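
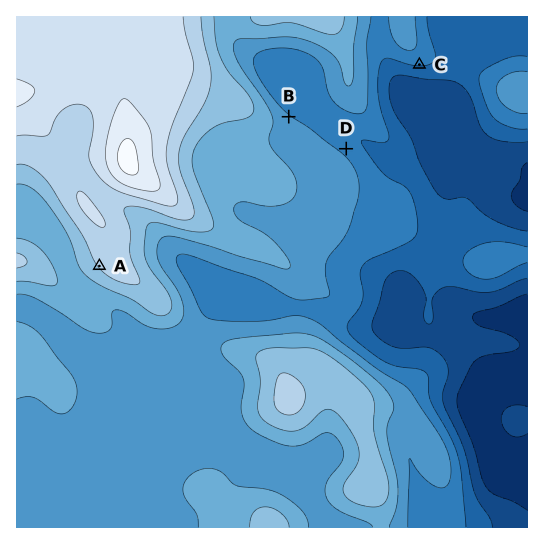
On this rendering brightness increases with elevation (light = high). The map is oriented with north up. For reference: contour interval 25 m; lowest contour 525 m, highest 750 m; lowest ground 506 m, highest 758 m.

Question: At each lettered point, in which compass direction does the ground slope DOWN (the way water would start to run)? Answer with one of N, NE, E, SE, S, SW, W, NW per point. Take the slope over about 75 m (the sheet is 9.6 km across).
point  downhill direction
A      SW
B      NE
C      S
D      NE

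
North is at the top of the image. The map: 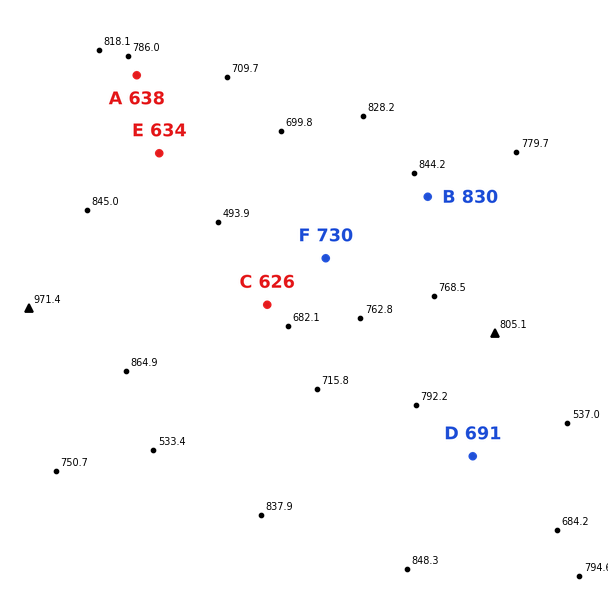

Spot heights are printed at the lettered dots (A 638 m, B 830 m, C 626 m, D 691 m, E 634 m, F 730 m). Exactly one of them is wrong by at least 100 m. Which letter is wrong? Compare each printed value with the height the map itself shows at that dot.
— A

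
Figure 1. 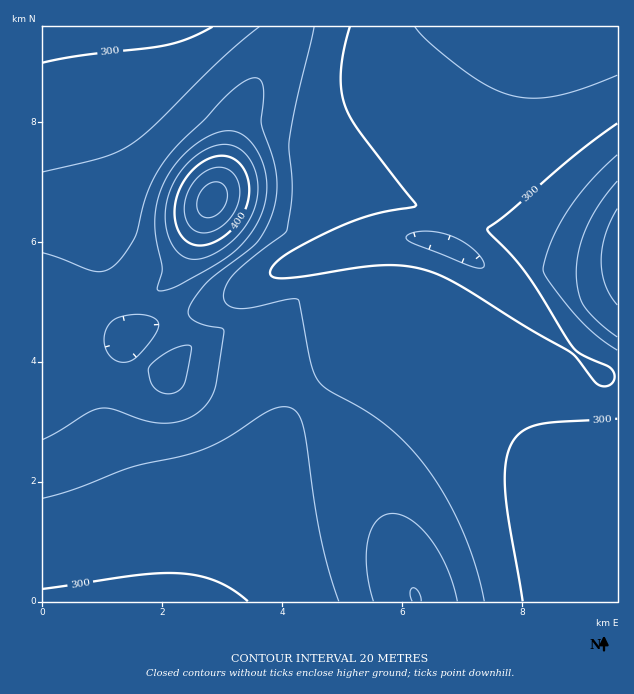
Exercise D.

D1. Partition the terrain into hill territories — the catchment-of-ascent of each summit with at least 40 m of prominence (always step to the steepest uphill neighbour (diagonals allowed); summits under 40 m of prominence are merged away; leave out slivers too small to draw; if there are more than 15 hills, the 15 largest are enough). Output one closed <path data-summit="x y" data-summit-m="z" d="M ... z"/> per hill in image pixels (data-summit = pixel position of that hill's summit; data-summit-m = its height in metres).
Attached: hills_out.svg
<path data-summit="212 199" data-summit-m="450" d="M526 26l-484 1 1 575 161-1 20-57 24-55 22-42 26-39 20-22 16-14 30-19 62-30 23-19 21-45-5-7-14-6-2-6 11-26 24-78 24-61 18-39z"/><path data-summit="416 597" data-summit-m="360" d="M470 257l-4 4-1 7-18 36-10 10-13 9-69 35-39 28-20 22-26 39-22 42-24 55-19 58 399-1-1-31 7-51-11-15-37-28-37-37-35-48-19-42-11-43 0-12 16-30z"/><path data-summit="617 253" data-summit-m="375" d="M617 26l-91 1-44 109-24 78-11 26 2 6 17 8 28 21 74 72 28 24 11 6 11-1z"/>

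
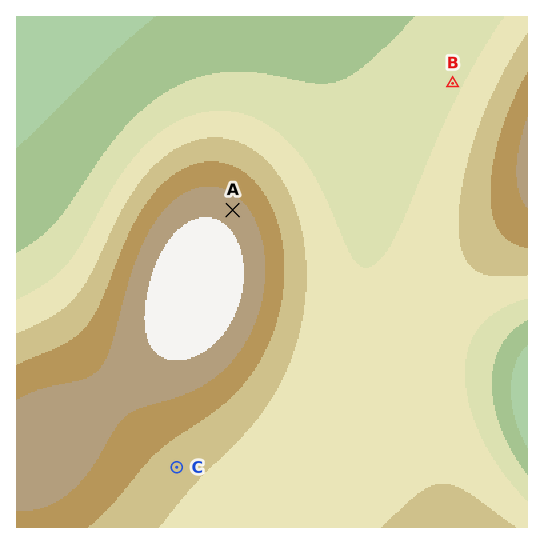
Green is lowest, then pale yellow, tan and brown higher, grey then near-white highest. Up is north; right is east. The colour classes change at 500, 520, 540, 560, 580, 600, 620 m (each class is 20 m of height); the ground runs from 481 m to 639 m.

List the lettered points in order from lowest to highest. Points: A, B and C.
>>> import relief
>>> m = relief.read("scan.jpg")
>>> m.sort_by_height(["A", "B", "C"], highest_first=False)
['B', 'C', 'A']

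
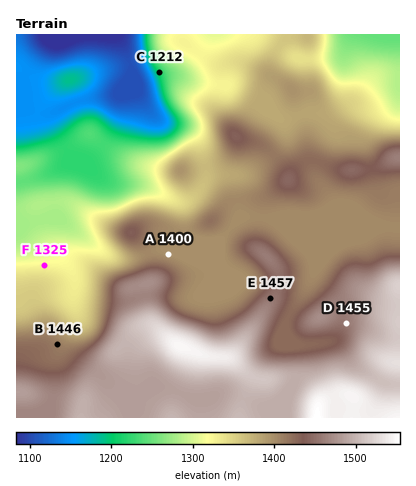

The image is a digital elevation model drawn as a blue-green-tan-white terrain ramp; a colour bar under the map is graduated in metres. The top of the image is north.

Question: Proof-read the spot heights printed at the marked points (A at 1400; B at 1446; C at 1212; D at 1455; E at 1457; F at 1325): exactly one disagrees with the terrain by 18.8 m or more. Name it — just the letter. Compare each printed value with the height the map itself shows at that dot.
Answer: B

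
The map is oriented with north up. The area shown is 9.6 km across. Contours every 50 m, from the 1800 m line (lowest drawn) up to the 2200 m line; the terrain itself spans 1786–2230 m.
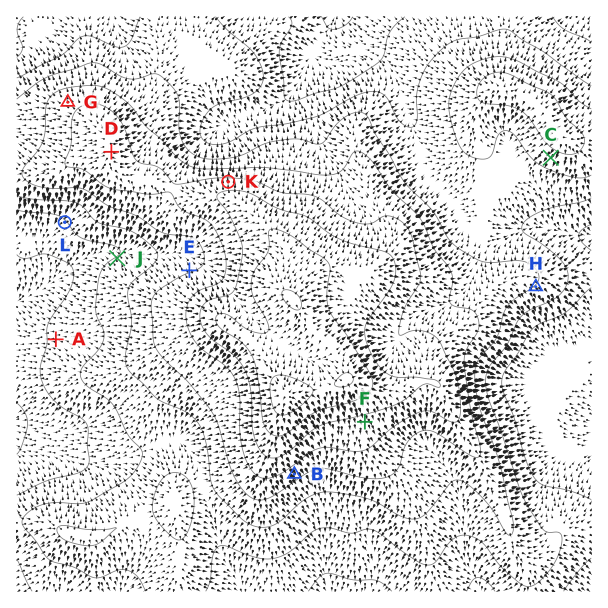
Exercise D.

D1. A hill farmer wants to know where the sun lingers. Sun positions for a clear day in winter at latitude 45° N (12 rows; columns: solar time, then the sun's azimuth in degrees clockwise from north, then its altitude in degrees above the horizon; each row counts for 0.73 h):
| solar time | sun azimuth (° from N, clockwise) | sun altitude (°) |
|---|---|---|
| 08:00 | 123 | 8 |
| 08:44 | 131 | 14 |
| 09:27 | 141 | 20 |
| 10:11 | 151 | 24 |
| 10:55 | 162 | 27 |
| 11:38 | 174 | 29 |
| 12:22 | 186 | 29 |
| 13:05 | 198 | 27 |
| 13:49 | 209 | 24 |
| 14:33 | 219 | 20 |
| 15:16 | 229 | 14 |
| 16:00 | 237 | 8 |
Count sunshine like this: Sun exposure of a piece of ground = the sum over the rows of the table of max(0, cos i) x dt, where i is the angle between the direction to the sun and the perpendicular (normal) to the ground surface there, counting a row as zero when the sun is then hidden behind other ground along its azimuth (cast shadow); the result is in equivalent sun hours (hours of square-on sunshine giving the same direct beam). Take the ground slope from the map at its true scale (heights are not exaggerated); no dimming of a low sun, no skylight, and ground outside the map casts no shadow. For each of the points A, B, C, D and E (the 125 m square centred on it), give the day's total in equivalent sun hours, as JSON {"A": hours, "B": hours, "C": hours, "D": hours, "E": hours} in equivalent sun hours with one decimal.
{"A": 3.0, "B": 4.1, "C": 3.8, "D": 3.1, "E": 2.3}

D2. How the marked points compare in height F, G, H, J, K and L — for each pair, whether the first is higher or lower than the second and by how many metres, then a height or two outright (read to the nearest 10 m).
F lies higher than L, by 190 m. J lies lower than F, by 190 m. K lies higher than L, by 170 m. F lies higher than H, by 140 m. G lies higher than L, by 130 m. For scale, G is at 2030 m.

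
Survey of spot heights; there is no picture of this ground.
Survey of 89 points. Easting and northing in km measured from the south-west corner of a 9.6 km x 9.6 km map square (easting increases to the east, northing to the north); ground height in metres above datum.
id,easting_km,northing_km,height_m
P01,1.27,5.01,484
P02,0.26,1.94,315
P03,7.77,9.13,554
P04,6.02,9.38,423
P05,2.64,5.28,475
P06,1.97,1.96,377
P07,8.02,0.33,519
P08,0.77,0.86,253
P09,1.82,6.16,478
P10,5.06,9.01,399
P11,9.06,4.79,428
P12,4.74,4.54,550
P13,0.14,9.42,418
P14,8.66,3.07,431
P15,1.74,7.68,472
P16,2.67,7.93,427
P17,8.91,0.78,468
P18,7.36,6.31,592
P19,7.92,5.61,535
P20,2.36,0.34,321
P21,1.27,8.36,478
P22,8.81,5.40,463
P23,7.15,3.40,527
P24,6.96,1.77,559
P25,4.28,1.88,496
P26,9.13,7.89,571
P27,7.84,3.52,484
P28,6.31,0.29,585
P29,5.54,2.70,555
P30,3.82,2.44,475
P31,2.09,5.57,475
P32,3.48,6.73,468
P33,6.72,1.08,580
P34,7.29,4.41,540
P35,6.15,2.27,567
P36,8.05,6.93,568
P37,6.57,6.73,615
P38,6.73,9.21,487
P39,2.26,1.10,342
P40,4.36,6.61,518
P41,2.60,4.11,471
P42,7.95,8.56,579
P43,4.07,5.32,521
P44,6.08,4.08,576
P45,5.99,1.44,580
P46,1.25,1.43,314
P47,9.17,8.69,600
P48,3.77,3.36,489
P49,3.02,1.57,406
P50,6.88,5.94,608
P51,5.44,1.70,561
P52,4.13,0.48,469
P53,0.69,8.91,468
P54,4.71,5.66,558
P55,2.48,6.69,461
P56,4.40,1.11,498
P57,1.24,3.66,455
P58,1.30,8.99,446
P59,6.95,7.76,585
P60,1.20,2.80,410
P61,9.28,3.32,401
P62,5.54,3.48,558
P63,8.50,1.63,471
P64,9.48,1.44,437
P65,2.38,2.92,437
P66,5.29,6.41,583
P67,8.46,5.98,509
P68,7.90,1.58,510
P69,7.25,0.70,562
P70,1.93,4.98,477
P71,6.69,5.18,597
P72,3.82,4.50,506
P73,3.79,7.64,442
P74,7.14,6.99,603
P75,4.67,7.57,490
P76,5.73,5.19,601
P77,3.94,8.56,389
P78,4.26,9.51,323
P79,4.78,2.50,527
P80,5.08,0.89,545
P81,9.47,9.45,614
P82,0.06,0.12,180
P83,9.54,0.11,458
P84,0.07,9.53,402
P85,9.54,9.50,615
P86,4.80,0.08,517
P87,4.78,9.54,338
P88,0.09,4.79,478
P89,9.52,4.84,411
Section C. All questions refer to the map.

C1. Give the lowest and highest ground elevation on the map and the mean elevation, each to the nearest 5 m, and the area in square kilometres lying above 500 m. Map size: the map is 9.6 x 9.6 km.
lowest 175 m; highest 620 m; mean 485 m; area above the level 40.8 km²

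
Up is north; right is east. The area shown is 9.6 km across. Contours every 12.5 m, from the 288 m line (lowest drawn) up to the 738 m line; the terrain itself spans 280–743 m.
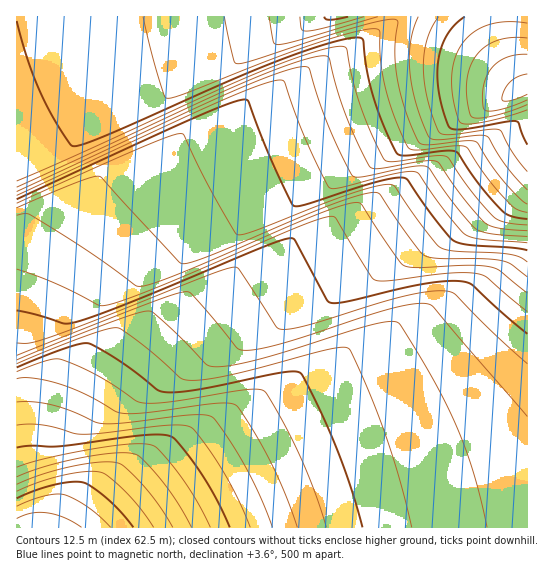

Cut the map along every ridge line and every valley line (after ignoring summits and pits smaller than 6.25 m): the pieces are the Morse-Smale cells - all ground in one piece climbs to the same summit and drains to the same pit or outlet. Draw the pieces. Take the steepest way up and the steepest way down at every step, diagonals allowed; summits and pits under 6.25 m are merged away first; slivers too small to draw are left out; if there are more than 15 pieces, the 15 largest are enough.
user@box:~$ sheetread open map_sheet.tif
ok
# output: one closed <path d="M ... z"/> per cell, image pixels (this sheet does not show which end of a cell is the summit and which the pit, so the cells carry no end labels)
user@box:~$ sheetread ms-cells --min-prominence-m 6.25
<path d="M527 16l-129 0-2 5-10 7-248 135-25 18-22 21-28 37-16 31-12 33-7 30 0 14 9 23-5 40 0 45 13 40 0 33 483-1z"/><path d="M397 16l-381 1 1 511 27-1 1-32-13-40 0-45 5-40-9-23 0-14 7-30 12-33 26-47 29-32 36-28 248-135 10-7z"/>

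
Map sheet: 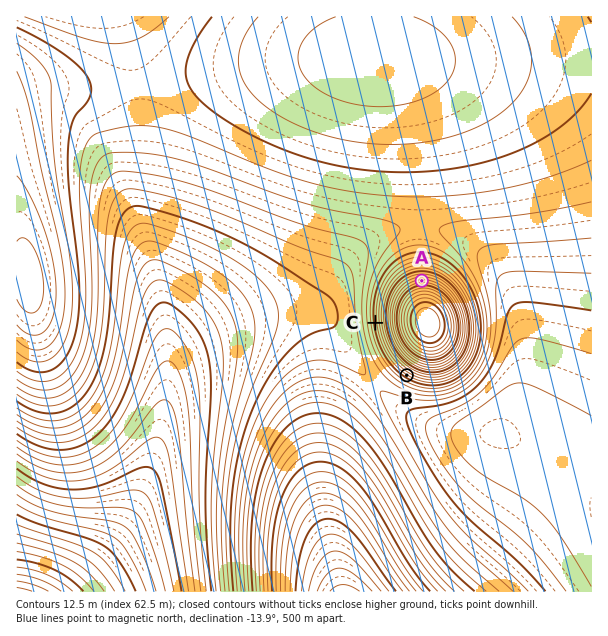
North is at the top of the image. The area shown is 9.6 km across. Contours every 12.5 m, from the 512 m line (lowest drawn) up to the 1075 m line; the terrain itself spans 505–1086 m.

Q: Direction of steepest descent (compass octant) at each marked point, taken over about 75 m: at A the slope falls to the N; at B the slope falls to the SW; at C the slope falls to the W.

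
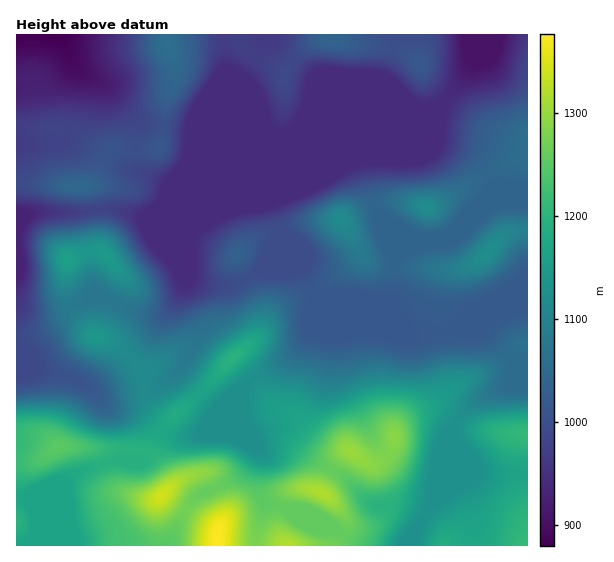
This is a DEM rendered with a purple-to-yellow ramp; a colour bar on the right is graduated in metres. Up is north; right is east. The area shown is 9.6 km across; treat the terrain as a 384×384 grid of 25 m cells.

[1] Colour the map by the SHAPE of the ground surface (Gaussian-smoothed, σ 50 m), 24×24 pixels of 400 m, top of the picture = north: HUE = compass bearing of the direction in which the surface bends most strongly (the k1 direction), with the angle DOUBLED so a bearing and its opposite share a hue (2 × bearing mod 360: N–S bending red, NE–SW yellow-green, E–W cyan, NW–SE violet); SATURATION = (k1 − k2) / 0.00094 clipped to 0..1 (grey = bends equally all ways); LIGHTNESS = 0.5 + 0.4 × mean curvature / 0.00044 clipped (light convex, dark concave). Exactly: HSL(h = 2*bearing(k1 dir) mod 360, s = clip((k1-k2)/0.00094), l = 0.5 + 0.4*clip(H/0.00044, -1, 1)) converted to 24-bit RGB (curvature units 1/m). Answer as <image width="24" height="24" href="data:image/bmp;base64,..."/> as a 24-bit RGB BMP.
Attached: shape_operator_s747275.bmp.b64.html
<image width="24" height="24" href="data:image/bmp;base64,Qk32BgAAAAAAADYAAAAoAAAAGAAAABgAAAABABgAAAAAAMAGAAATCwAAEwsAAAAAAAAAAAAALtJDf3+AaVB+c4tKpa1meENJq6ssGEhYcbi1+e/OO2mMHEqKuea/7QvsvS6ex2c8zrxao0gtDURNeMWktISQaV+Cam6BlJuC3kmdf3+ASzZ6samHjFZkpz+T5NmjCZJ1DtK88dra44XhID9xnGcZYzQgmk4Klf+uUCmE4mSGNICxH35jr3Z6hWicc3ORiZiIgpweYH5WMzODmLLEhpLZisj/8s3+9ZriBjAPK3oA3EY3YRrn0n//t7f/z/z7rA5ochERbLckUrJCM013SIJIUolYlHpvh5Nz5H7i3N8WEF8UG3INZ7gfN0wQEV0O/8f448z/zdb+RN3rIkWIlT4p1XU+rhUElRNIsNrf2rPUZ8FpGDxif4B/Ukpvno5IiYtLU2KP36HYyMb4xNf/boP/hHzMP8VsHnQCKUwGv3oAbgAEMxQcVZg8TpiG0nPY3O/vRUHK4Gxx2NupDCZVgmx9ejNhnat1m4J3jZ7tyOrxk93RM6CuexV94RhO1kdy1og8H1ksgH1fgHR8hUSSVqNbPo5qTr262ryuiyKh2ebM4aK0Ph+BJWmLla3rzdb0s7TyY1nEwHFjxFVLVxYuJg0Vk8YvPreb9Mzs4lbCOXVYXliCjLa2h6C0cbuoLol5nFtWeH27q8qp3XW1uEfSRbp9AnkdNpMofZ5DQkYOeGoTazsPSBIaWXpJqMt2P5oyG2I9/HnA7UlKHWk7VsFxcaKjnIOETWRyT4BkeqRfjJ1lrV2gyFvL3Z/S0nDPGWQ0ZWooZGp5hUhKiSAyjYI5OctpdM2Yt5PGL4mNGmB1/s3m6YbNE5gYJ3FCjXtsdmmMY4F/dpxkhJpaTVlDh5tchLed1oLN4j3igmJ0klecdEZ6mGDN3evuitjibMCkPmuV137KHHuEKLlo/c7q9tXsJqGcMGJOdWZDa3hFgIc9f2E4bGdEXn4zf4IqYV8rl0pkrIzGbzaZw2GjSeCjn9KdtW2Gnl9DJW01Nn6VyojQO7CoRZxG7r6tz1usNjBrgH9/gIB/gIB+gH1/hHJ6god4doVxfYB+UIhfaZNGRRV23KJre90fU3MteSwY2cc2VuGKEE9Yb3tFqX0+QXJKybV90mKkd0OkgXpvgH1gf3lVe3RfhHlpiG5Si307VXs0Y4Fff4B9DQUu7oRo8OadFhk/ithqzv3qi3nSQBRWSSlfzX4sPJEZVYQlhmcznkCLuGCftkl3hrhqRoemmlmqm23Cw4fbzIJuIo0qPHlUCwAz2PPY8djzXS39zP/dX7ycUAo+glJ4MTl8xqLG4MbJPHaLf4B/VEtzgEc0s7FYq+S3STWUPrutR9e3QDXa/M/36b3XJDZXAFOaz/zip4nV0cLw8eLafRVjcDBsf3+ANJaaaLi40bDCumHall+XeBxqrZp4m+ucJq3Gd2J/gEw/bn0UIGYnHYhP+tHimFT9EDADKjMAMjMAKDMAXDkATREEToJXf4CAe4B7M3kwVIYkj6EeWC7tk5D/2NP43N7vaxqQki5020jp2PPtGqCoO3lZOqMWr4odcmzlj37ut771lL3wWpDdq7TcK5e/eH2AgIB/f4B/f4B/fYB4R3c3DEkFGHcI8FxWuETli670wd/46rXw9GfvSWaod4B3gH1yYnOgbLeveLS0wGF6oVJMgU0/wk0mH35Tf3+AgIB/gIB/gIB/gIB/f4B/RXtHNHQVbZUrZngdP0wRaD8qxU5sx22aoGGUlWN5d3lbfYxPcW1Nm2ljsYmmZFu44bzdJZTmbnOBgIB/gIB/gH9/gIB/f4B/f4B/f4B9f4FtgH9ufIBwKF9AgWlCsIpakniAl4GUd3uwiIe0cJeraaiopIKkkFyPtZdO54kNUmB9gIB/gIB/gnCCp6VKcIF8gIB/gIB/gIB/f4B/f4B/ZmyARl+Nr7GcgIqhkoygcJhjbpyAjoWic3iWdFmDtECOwGtk68pzE1JUf4CAgH9/aUB73tCTOoSLgIB/gIB/gIB/gH9/hWFaZodCLqOikraqgHutrICmg49fY51UXXxWeEZCXUU+aFBOu5d+7sC2GqCqSn57gHB2ejGE1+GsMGKMf39/gH9/gH9+eEVZxSghcdpzGZt7UIhZbFBdwH5BjY2noYmXckp3h1BxjmWKblZ8o7hhtM+Fy5KtGSptmDpmZci6w3+AvxY+UEEQioQQapQSGXewsOXV1tC4OHOEPWdOMz1fybSAjo5ZiGxVb05/cnGTcW6dbmSrxsuqrLyUpn+COSqoibOzaYGDX1J33XPUxcTur8rnfY7RZZK3Z5th0beCPTuOZmCANU5wtcZp"/>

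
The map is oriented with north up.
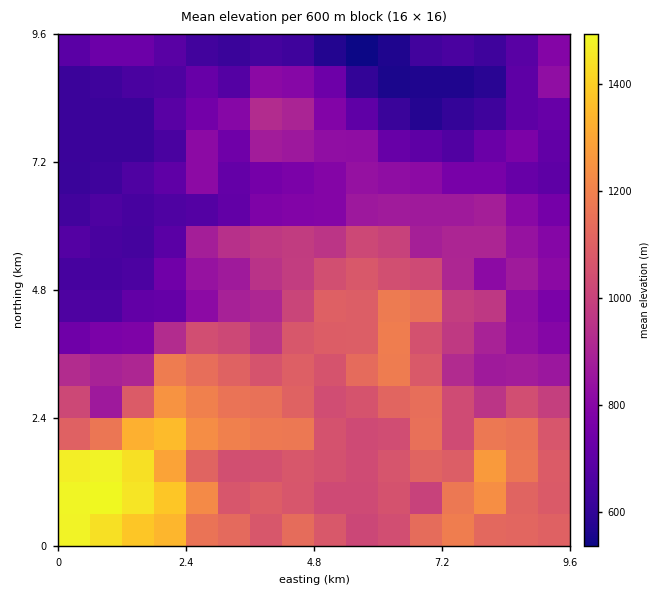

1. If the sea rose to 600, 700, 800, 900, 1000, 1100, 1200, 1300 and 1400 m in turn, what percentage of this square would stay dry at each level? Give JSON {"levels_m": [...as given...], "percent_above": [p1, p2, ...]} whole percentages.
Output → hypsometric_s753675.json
{"levels_m": [600, 700, 800, 900, 1000, 1100, 1200, 1300, 1400], "percent_above": [96, 77, 63, 50, 39, 22, 10, 6, 3]}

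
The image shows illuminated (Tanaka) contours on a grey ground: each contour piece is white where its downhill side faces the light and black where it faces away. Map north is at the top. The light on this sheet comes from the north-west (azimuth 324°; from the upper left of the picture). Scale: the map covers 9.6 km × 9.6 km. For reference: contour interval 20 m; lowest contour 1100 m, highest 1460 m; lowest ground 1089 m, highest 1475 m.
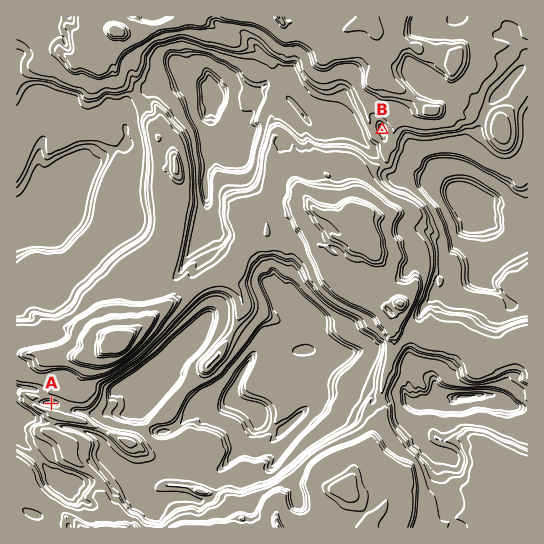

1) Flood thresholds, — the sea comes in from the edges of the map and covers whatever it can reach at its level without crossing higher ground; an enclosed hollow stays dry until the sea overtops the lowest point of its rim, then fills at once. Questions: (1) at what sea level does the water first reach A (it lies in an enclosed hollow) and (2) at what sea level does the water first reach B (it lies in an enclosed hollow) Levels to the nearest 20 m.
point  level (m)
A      1280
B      1260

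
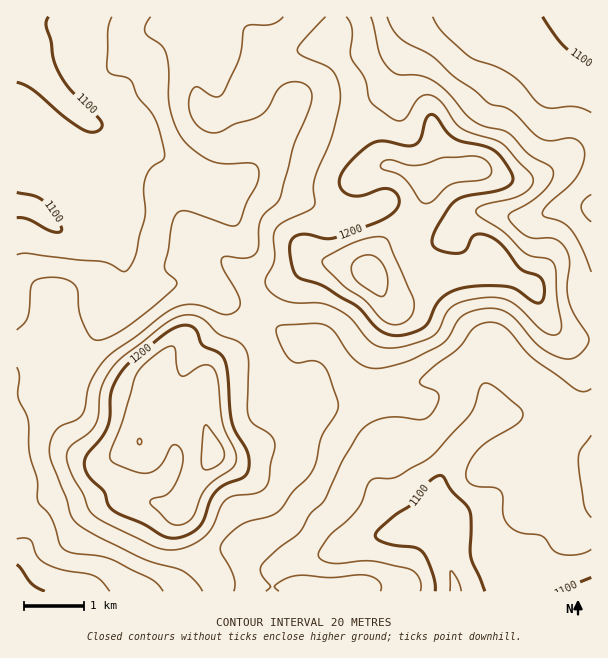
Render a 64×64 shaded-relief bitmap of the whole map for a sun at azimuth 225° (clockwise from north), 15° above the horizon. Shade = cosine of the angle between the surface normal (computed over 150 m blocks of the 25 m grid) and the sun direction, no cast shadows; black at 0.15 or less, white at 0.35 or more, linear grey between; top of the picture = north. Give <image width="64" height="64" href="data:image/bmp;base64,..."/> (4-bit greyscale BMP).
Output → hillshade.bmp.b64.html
<image width="64" height="64" href="data:image/bmp;base64,Qk12CAAAAAAAAHYAAAAoAAAAQAAAAEAAAAABAAQAAAAAAAAIAAATCwAAEwsAABAAAAAAAAAAAAAAABEREQAiIiIAMzMzAERERABVVVUAZmZmAHd3dwCIiIgAmZmZAKqqqgC7u7sAzMzMAN3d3QDu7u4A////ALu7u7u7uru8y7zLllZniIh2ZmZlVmZUNHvLqZmZmZmZu7u7u7u7vMzLvMqFVWd4d2VVVVRVZlMki8uZmZmZmZnMzMzLvMzd3cy7qGRGd3dlVERERERVQzWcy5mZmqqqqszMzMzM3e7dzLqXVFeIh3ZlVVVERFVDNqy6mZmqqqqqzLvLu83e7d3cuodmeJmIiId2ZlVVVURHq7qZmqqqqpm7u7u7zd3d3u3KmHiJmZmZiHd3dmZmVVirupmqqqqZmKq7u7zN3d3u7cqXeJmZmYiIiIiId3d2eKu6qqqqqpiHqrvMzd7u3u7cuXZoiZmYh3iJiIiIiId5q7qqu6qqmHeaq8zN3t3d3LqXVWeZmZh3iJiIiIiZiIm7uqq6qqmHd5mrzM3dy7upmZdVaJqqmHeIiHeIiJmHiry7qqqqmHd3mavM3dy6qZiJl2Z5q6mIeIiHd3eJmYeLzcuqqpmHZneZq83u3KqZiImYiJq7mHeIiHd3eJmYiJvNy6qqmHZmd5ms3u7curqZiaqZq6l3d4iHd3d4mZmIm8y6qqqYdmZ3mr3u3cu7y6mJqrqphlZ4iHd3d4mZmZmaq6qqqYd3d3eazd3LqqvLqImruoZERniHd3d4iZmZmZmamZmYd3d3eJrMy6mZq7qHeKu5YxJGd3d3d3iJmZmZiJmYiHd3d3iImrupiImrqXZ5q7gwAlZ3dnd3d4iZmZmIiYiHdmd3iIiaqph3iquoZnmrpyADVnZmd4h3iZmamYiIiId3d4iIiJqqh3ibu6hmeaqWICRndmd4iHiJmaqZiIiIiIiIiJmZqqmHibzLqGeJqpUhNXd2d4iIeImZmZiIiIiZmYiJmZmqqYiKzduod4mZhSJGd3d3iId3eImZiIh3eJmZmJmqqqqpiJrNy6mIiJmFIkZ3d3iIh2Z4iIiIh3d3mZmZmruqmqmIiry6qZiIiYUiRndneIh2Z4iIiId3dmiZmZmry7qaqYeJq6qpmIeIhSJWdmd4iHZ4mqmZiHdmeJmZmrzMqZqZh4iaqZmYd3d0I1Z2Z3iHZ4q7uqqYh3eImZms3dupmZmIiImYiId2ZmQjVmZnd3d4m8y7uqmZiImZms3uy5mZmZh3iHd3d3ZmUzRWZmd3d3msy7u7qqmYiIms3u3KiImamHZ3d2d3dmVDNFZWZ3iIirzMzcy7qYiIib3v7ah3iZqXZWZ3d3d2VDM0VmZ3iJmbzM3u3LqXd4ibzv/rhmaJqoZVZnd3d2VDIjVmZ4maqrzN7//LqHZnibzv/8lkRJqqhlVneId3ZTISRneImru7zd7//Jh3Znirzf/+t0M0qql2VneIiId1QiNXiZq8y7ze7//pdmZnmrze//2VMkW7qHZmd3eIiIZUVomqu8zLvN///7dmZ3irzd7/63QjVrqXZWd3d4mZmHeJqru7zLu87//9llZniavM3d24UyRmqXZVZnd3iaqZmaq7qqqqq73v/tp1RWd4mau7uYZDNGaHZVVWZmeKqpmqq6qZiaq7zN3Lp1M0Z3d4mamGVENEVnZVVVVVZ4mpmaqqmIeJq8y6qqmGQjVnd3eJl1M0RERVZlVVVWZ4mamZqqmHZ4rMy5d3d2UzRnd3d4mFMSREQ0R2VVVneImaqqqqmHZnrMy4ZVZmVERXeHd4mGMRJFQzNHZVZ4mZmZmqqpmHVWm8yoZUVVVVVniId3iGQQE0VDM0ZVaKqqmZmZqqmGVVeruodlVmZlVmeIiHd2QhE0VVQ0RWeauqmZmZqqmGVVeKqYd2ZniId3eJmYd3VDRWd2VERXibu6mYiJmqqHZVaJqYiIiImaqYiJqqh3iIiaqYd2Zmqry6mIiImaqYZmeImZiJmZmru6qavLqIirvMy6mIiIi7u6mIiIiZqodmeJmZmZqqqrzLqrzdyoibzMy6mIiIiLqqmIiIiJmZh3iZqpmaqqqqu7qqvNyoiJq7qYdmZ3iImZmIiIiIiZh3iauqqqqqqqqqmZq7qYd4mZl2QzNGd3eYiIh3iIiJiImru7qqqqqqmZmYmZh2Znd3dkMREkVmd4iIiHd4iIiImszMuqqqqqqZmZiIdURnd2VTIQAjRWZniIiHdneIiIms3cuqmZmqqZmZmIdkRXiGQyEAASRWZmaIh3Zmd4iIms3dy6mZmZmZmZmYh1RWiYUhEAEiNFZmZoh2ZVZ4mZmrzdy6mZmZmZmZmZiHZWiqcxERIzNEVmZmd2VVaJqqqrzdy6mImZmImZmpmHdlaKliESNFVEVWdmZ2VEaKu6qrvMzKmIiZmIiJmaqYdlV5mEESNGZlRWd2ZmVEaKu7qqq7zLmHiZmIiImaqph2VniGMRNFZ2VVZ3dmVEaLzLqqqqu7qXeJmYiImaq6qHZWeHUhJFZ2VVZ3d2ZEWLy7qpmZqrupd4mZiImau7uYZVZ3ZCI0VmZVVnd3ZlaKu6mZmZqqu6l3iZmZmqu8updVVnZUM0VVVVVnd3d2eKu6mZmZqqu7qXeJmZmaq7uphlVWZlREVVVVVnd3d3aau6mJmaqqqrqodomqmZmqqph2VVZlVVVVVWZniHd3d7u6mZmaqqqqqpdniqqYiImZmHZlVVVVVUVWZniId3d3uqmZmaqqqqqqh3iaqYd3iIiIdlVURWZURWd3iId2d3eqmZmZmqqpmZmHeaqYd3eIiId2VUNGZlVWd3eIh2Z3d6mZmZmZmZmZmHeJqph3eIiIh2VUM1Z2VVZ3d4iHZ3d3"/>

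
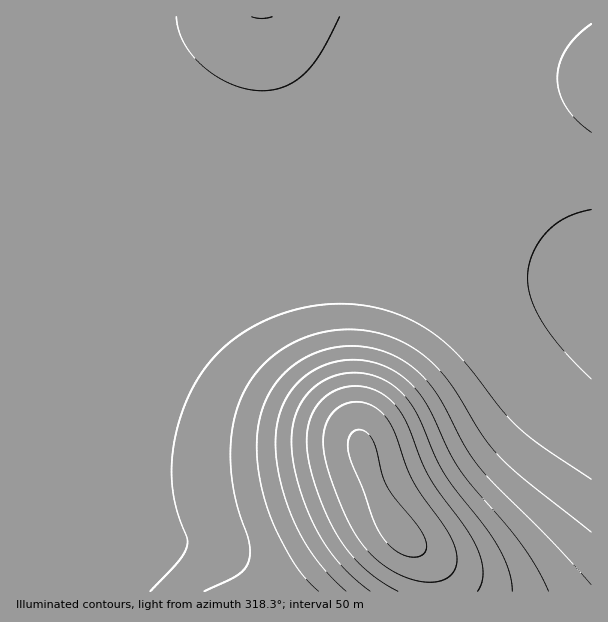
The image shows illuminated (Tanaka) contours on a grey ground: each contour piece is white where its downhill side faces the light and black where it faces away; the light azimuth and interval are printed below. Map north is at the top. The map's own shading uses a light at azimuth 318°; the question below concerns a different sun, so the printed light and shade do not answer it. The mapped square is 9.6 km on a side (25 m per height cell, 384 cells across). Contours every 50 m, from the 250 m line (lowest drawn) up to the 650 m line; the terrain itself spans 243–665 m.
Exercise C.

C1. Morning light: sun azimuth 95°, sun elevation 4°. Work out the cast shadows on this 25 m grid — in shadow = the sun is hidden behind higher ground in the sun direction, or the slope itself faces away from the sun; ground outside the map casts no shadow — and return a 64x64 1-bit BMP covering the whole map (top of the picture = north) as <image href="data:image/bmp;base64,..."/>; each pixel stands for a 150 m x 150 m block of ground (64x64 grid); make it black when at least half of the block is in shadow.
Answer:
<image width="64" height="64" href="data:image/bmp;base64,Qk0+AgAAAAAAAD4AAAAoAAAAQAAAAEAAAAABAAEAAAAAAAACAAATCwAAEwsAAAIAAAAAAAAA////AAAAAAAAAAAB/+AAAAAAAP//wAAAAAAf///AAAAAA////8AAAAAP////wAAAAD////+AAAAA/////4AAAAH/////AAAAA/////8AAAAH/////gAAAA/////8AAAAD/////wAAAAP/////AAAAB/////4AAAAH/////gAAAAf////+AAAAD/////4AAAAP/////gAAAA/////+AAAAD/////4AAAAP/////gAAAAf////+AAAAA/////wAAAAA/////AAAAAAf///8AAAAAAH///gAAAAAAA//+AAAAAAAAD/gAAAAAAAAAAAAAAAAAAAAAAAAAAAAAAAAAAAAAAAAAAAAAAAAAAAAAAAAAAAAAAAAAAAAAAAAAAAAAAAAAAAAAAAAAAAAAAAAAAAAAAAAAAAAAAAAAAAAAAAAAAAAAAAAAAAAAAAAAAAAAAAAAAAAAAAAAAAAAAAAAAAAAAAAAAAAAAAAAAAAAAAAAAAAAAAAAAAAAAAAAAAAAAAAAAAAAAAAAAAAAAAAAAAAAAAAAAAAAAAAAAAAAAAAAAAAAAAAAAAAAAAAAAAAAAAAAAAAAAAAAAAAAAAAAAAAAAAAAAAAAABAAAAAAAAAAMAAAAAAAAAAwAAAAAAAAABAAAAAAAAAAAAAAAAAAAAAAAAAAAAAAAAAAAAAAAAAAAAAAAAAAAAAA=="/>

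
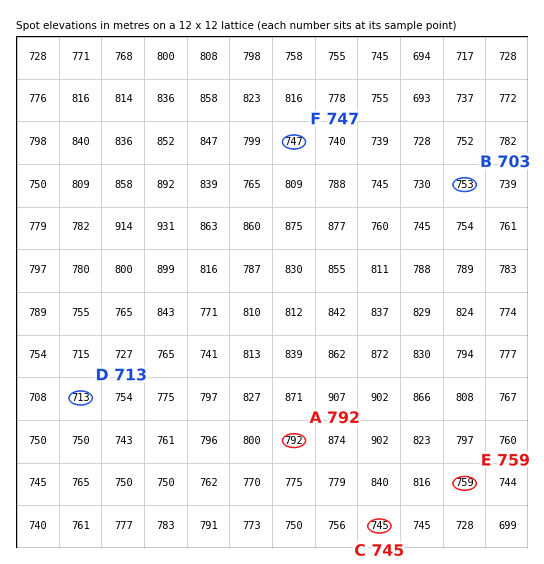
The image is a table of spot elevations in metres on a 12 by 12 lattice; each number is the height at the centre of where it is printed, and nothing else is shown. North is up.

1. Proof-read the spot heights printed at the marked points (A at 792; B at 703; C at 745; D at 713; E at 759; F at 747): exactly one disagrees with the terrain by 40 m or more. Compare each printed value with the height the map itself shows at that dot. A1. B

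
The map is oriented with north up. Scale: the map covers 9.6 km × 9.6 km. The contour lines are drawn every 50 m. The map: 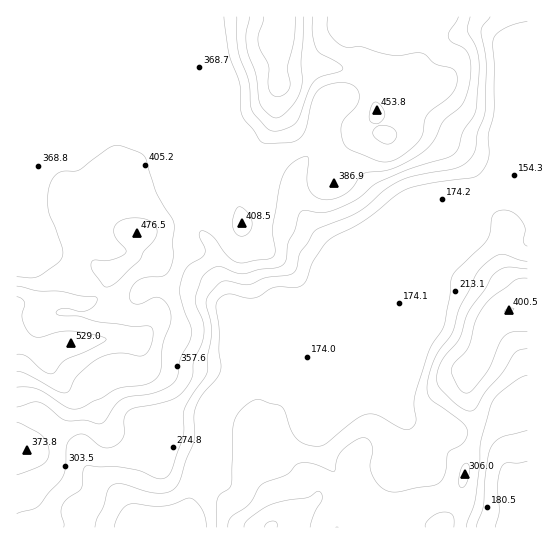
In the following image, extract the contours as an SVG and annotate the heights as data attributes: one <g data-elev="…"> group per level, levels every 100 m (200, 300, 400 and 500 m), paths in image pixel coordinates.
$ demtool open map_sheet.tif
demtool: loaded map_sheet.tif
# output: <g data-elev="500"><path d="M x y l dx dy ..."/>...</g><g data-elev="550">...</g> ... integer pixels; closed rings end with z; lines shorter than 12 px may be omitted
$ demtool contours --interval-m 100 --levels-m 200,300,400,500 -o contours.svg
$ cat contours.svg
<g data-elev="200"><path d="M95 527l2-9 7-12 3-15 6-6 9-1 25 8 14 1 10-2 8-8 15-42 0-26 2-9 7-12 14-16 4-8-2-19 0-24-3-20 1-5 3-4 5-3 5-1 16 4 8 0 20-11 20 1 7-2 5-5 7-20 14-20 38-21 35-27 10-5 13-3 50-7 9-7 7-13-1-23 6-24-1-72 4-5 8-6 10-4 12-3"/><path d="M476 527l7-21 3-33 3-19 2-7 4-6 7-4 25-7"/><path d="M527 246l-3-4 1-15-5-9-10-7-7-1-5 1-6 6-2 16-3 8-34 33-2 7-1 16-6 28-15 25-13 41-2 12 2 18-2 5-3 3-8 0-25-14-11-1-12 6-30 24-6 2-6 0-11-3-7-6-5-8-5-18-4-5-23-7-7 2-8 6-6 8-3 8-2 60-3 6-8 5-3 4-2 8 1 21"/></g><g data-elev="300"><path d="M310 527l5-14 7-14 0-4-3-4-2 1-10 6-21 2-17 5-21 14-3 4-1 4"/><path d="M454 527l-1-12-3-2-5-1-7 1-7 4-4 5-2 5"/><path d="M17 514l21-8 23-26 4-11 2-24 6-8 5-3 5 0 19 13 5 1 7-2 6-4 3-5 1-19 5-7 6-3 36-8 7-4 7-6 7-12 2-17 9-23 0-15-7-17-1-7 6-20 7-8 6-4 5-1 16 7 8 1 16-5 22-3 5-5 2-19 6-11 5-16 2-4 5-1 16 3 13-3 22-11 22-17 32-14 36-10 8-5 4-6 4-14 11-18 3-9 2-44-3-15-8-16 2-14"/><path d="M461 487l4-1 3-7 2-10-3-6-4 2-2 5-2 12z"/><path d="M527 269l-21-2-7 3-6 5-8 14-17 24-9 26-18 24-4 12 1 10 3 5 17 16 8 4 7 1 4-4 9-16 16-18 12-19 5-4 8-1"/></g><g data-elev="400"><path d="M17 387l12 0 9 2 28 18 9 2 8-2 35-19 31-5 6-4 4-5 2-7 2-22 8-24-2-12-4-8-7-4-5 1-12 6-7 0-4-4 0-6 3-8 6-6 8-3 15-1 7-5 4-13-1-16 2-16-2-8-16-25-10-34-2-4-21-8-9-1-8 4-27 20-17 1-7 4-6 12-1 19 2 9 12 32 0 11-5 6-19 13-7 1-14-1"/><path d="M504 311l5 1 5-3-7 0z"/><path d="M238 235l4 1 5-2 4-4 1-5 0-6-3-5-6-6-4-1-4 4-3 11 2 8z"/><path d="M224 17l5 37 11 31 2 29 19 27 9 3 20-1 8-3 7-10 6-27 6-12 11-6 17-2 11 4 2 4 1 6-3 9-11 12-3 7-1 9 4 11 6 5 27 11 9 1 9-3 12-8 10-9 5-8 2-13 2-6 26-22 4-11-1-9-5-5-17-5-12-10-28 2-13-2-19-6-13 1-6-2-8-5-6-8-2-7 1-9"/></g><g data-elev="500"><path d="M17 354l9 2 16 14 9 4 4-2 6-9 5-3 23-10 17-11-9-4-26-4-13 1-17 5-7 0-6-6-5-10-1-7 2-12-3-4-4-1"/><path d="M249 17l-3 16 0 12 3 10 7 20 3 27 3 5 5 6 6 4 4 1 6-3 8-8 6-9 4-9 1-10-1-18 3-44"/></g>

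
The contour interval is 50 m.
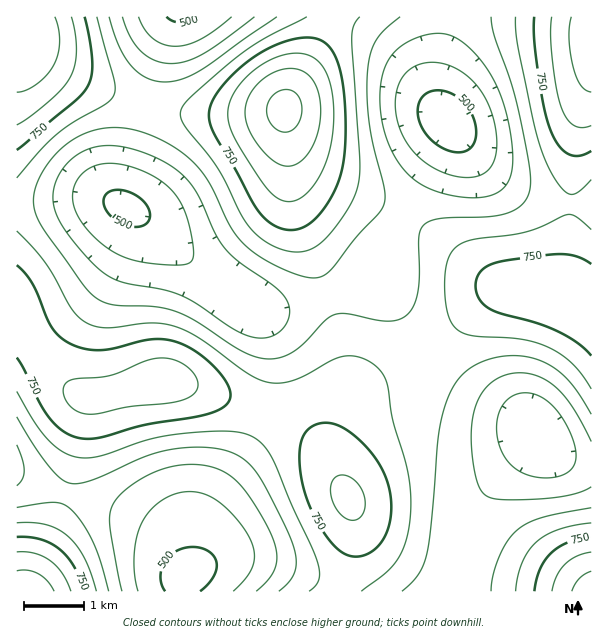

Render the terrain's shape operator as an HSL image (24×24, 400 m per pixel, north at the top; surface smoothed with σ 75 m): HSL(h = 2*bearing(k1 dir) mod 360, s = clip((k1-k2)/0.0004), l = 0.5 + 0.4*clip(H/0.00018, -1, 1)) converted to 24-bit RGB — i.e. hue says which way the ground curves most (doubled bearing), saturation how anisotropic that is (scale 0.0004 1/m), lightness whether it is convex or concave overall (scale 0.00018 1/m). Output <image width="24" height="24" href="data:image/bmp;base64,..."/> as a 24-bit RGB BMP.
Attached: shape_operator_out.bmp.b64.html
<image width="24" height="24" href="data:image/bmp;base64,Qk32BgAAAAAAADYAAAAoAAAAGAAAABgAAAABABgAAAAAAMAGAAATCwAAEwsAAAAAAAAAAAAA5uzf7Offz6+3oFKPVChTIxYkFxwZESQRDy4MHTQNSUYOh0IBzT4A/00M1YJSeqd4RLW/KI+/KGOuL06nPF6yZ5vCrNjX3u3j7Ozf58G83WqGuyZ4eiBrWSdeRjtWPFZOK0owJTEdMiwXbEAX2XIU7Lto3uCdj8qVScC5KnOUJU16L1eGPI6yZNDUoOPV0+rb0KB17Fk66AwNqRk7gSthbj16XE2AVFJ7S0VlQjZNTzhLfmJTyMGC5u3I5fHarNK2WZmtL054JkdmLnqHL8eyTd63cdarlsGMqD4NtjUAtTQAljoXb0Q3XkxRUlFiWU1mVT5mTDdoTkl9fKOmvd2/3/Ha4u7dt8bDb12kOTd5M1t2LqaSIteWLM6ISJVdhWg7ahgAoTwAx2cArH4Zd3IwTFQzP0QxPj8zOTtFPk9jSo2be8y1vurJ3fHa2+HNvJSpo02qY0eHS4eRNL+KKrp3NXVVPzEpQRINixkE9G4G6rFEyq9PjX5KW1Q7Q0UvM0YtMFpDMIdzMsejZ9yjluOeud2hxLWLs1tyoUeDjGGKZZ58Q7NoOHdSIiEsJQ4YLgULulZA3Mig4tzHzrC1unWxoFOdcF+BTpaJLcOtGefXNOXRYtWmf8t4scNssYhSmkhMlk9kmXpsiadoYI5MOD0uIhEgKAsgSBUomMOY3e7f4Ojr2MfszpDwx43qsarhqdTrgeL7VNH/SrftcavAoaqFsppoo3JWkFddlmJpqIlusJ1aemI/KBcdJA8kIA8kXEZnme661PflyuTsr57sxpj549L51tj10uf5weP/XJn/M0nrgFvBtn6buIOBpn2FnXKaonCUtGttv1tHhi0wNhYpHA8kICtDP7eSgv+qhPWuac/HUFzJi3bc2dbv3eXu2ejyjKbnIxrWURugozqqvHOKwJmYsZewmHOxtl+3yFSI1jlcsClYbyhnLideLoyXRuyedfmUROVsNJp3NWx/VJSpp8yy0uLHwcOiiEiGOxM+MBAqbTA2uJ5bvcCMpJClj1esujm31jaV4EaH002dnEi+QVrBVtHZdvG0keGhU8JwNIBsKWxoPJBpfMFc0dBbq1snOwsPKwgRJxAMY2UbjdMghs1IcIdibEB0jC2ExjaR1HSn1ZjRo5LZiKDimtPlqufPss23g6+gR4WWMXWCP4VtfplLq2gpfQwHMwAJLQYKPS4SZ6QSXfICTr4eQFo5Oio+YDNhnmGNwKi9w8HatLvlprXns8jgwtrWvMOvlairVnSmP1+NTGByc01JiB8rfwMqdQEyhB08qZtHh+VGXvErOJ4oKUEyIiYzP1BicqudqtPGudbco7HXkpPNpqTAwMS0tcZ2haB0W2N8Rz9nVjhXXCs+bBo9iBBXuBqFxWea0c2uxeati9h3SJFaLUxXJU1jMq2sZ926kt/HksPGhnero2OOsIdoysZwtOEdbos1RkMzLx4kLhcbNxcbRx4saitYpEqVw5uo5uPO5OzOsMyeYJ2fL2qVHpa8NevjZOrNbsy9YmCYiDppmCkrzIYg7u8gu+EIVmUcIRwSIhIRJBIPLh4XOS8oST9LdXBiubWH5+aw6u25u86dbLKxK6XRJNDtQe3nTNPFTW+NZypjbBM8qBUP/JoL//kk5+coXlknHxQUIBMYNSQkUVE9QV5TP2hoVnxqqLdt5emP6PKkttyTacihMNjbIdziMsK8Q3B5PyRGMQspXww10BoV/LVd/+tw3bR1fEdKOChJLCpYRl2KVYu0SIPDN2e/V3CvrbWW5um27PbLv+qqatWWLcWsLpGLN1hYLiAtJQ4gKAsjXx1DzVpR9tax++jC5a+ir2SkNj2iIW3UT6fvdrP2Zo78SFf+cWrsy8Ph7Onf7PLZ4vHahsieQ4uCLj9FIRgeIhEaIxAfHxEiVkBctZ+F8uLM+eTS6762wZi/XprTPsP9Xs7/abf/U33/RU3/fXT93df06uHp7ebe7ebeup2mZ0dwMRsxIxAfIxAeHhQjJC9CQXd8gbCA5Ni29+DQ7dfHzdXAid7eQ/D7Hd//B53wDE3NDivTSVjhwcLk6+Dk89rY99TY4miZkSJvRxVDOBc8OyZRMDxsLWWJN5Sia6uPzcWZ7tK48eza5O3epN/JQdzKHZudGEtWEyo3GzdGNnZ6dKuC2cyq+Mi5/4uO/yZasw5fcyFtRy92NUebMWe8LHXBOIC0ZZikuLeY5trA6+7d5u3eu9LCYZ+gL0VOFRweFB8bECMVEjoUO3EgrqYj/2YB/zIR/wEFzhg4jk2HQmijLn7KKnPWLV7JOV64Y4Kwpr246Ozf"/>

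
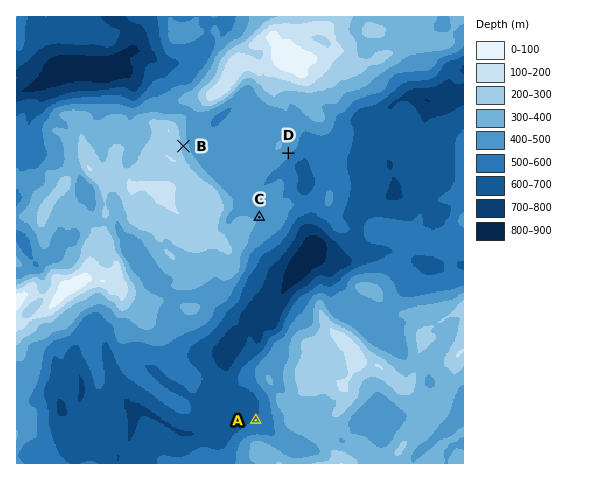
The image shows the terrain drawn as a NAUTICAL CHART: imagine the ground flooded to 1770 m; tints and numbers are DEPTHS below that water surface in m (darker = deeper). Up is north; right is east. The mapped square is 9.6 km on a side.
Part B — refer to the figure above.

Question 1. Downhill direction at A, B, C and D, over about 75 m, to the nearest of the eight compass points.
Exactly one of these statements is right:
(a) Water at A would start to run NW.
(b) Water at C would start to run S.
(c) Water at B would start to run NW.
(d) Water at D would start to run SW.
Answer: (a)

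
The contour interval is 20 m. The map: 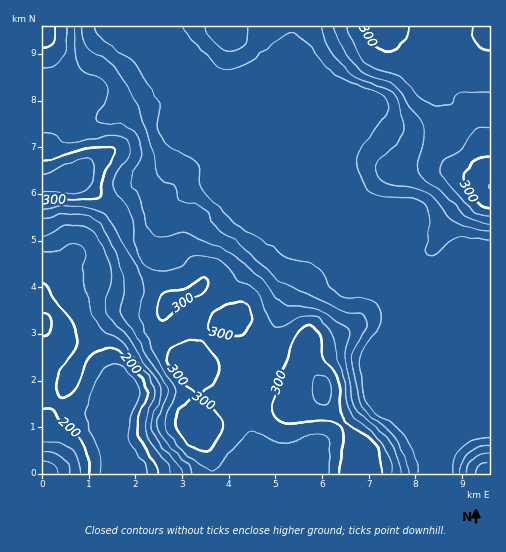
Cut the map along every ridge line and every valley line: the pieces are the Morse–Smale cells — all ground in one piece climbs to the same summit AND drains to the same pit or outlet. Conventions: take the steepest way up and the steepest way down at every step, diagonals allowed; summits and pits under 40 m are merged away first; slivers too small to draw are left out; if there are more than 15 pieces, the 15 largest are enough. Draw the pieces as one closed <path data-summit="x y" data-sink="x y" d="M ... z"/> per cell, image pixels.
<path data-summit="489 186" data-sink="151 27" d="M386 26l-235 0-1 8 14 17 232 229 15 7 18 0 14-4 16 0 6-3 24 0 1-246-20 26-6 3-12 1-21-4-13-6-18-14z"/><path data-summit="323 389" data-sink="151 27" d="M187 73l35 84 1 24-38 13-19 17-8 38-5 9-11 10 21 22 7 11 28-13 21 27 8 4 8-1 7 26 64 24 15 16 5 19 23 28 9 16 1 27 79 0 2-29-42-101 0-15 3-10 0-21-8-19z"/><path data-summit="323 389" data-sink="117 473" d="M142 268l-10 5-11 4-19 0-14-4-10 1-28 14-8 7 0 7 6 2 6 5 10 17 0 6-8 20 8-5 4 0 32 20 13 13-1 61 8 21-2 12 240-1 0-26-9-16-23-28-5-19-15-16-64-24-7-26-8 1-8-4-21-27-28 13-7-11z"/><path data-summit="73 177" data-sink="151 27" d="M150 26l-108 1 0 156 15-1 19-4 32 24 11 11 13 36 10 19 11-10 5-9 8-38 19-17 38-13-1-24-32-77-4-9-22-20-14-17z"/><path data-summit="489 473" data-sink="151 27" d="M394 278l7 20 0 21-3 10 0 15 42 101-1 28 50 1 1-151-17-4-62-26z"/><path data-summit="73 177" data-sink="117 473" d="M76 178l-34 6 1 110 7-6 28-14 10-1 14 4 19 0 20-9-9-19-13-36z"/><path data-summit="43 473" data-sink="117 473" d="M44 394l-2 0 0 79 75 1 3-12-17-47-35-5z"/><path data-summit="73 177" data-sink="117 473" d="M46 302l-4 1 0 90 26 17 33 3 10 24 2-6 0-51-13-13-32-20-7 1-9 8 6-7 6-23-6-11z"/><path data-summit="489 186" data-sink="117 473" d="M489 26l-103 1 32 27 13 6 28 4 11-4 8-10 12-18z"/><path data-summit="73 177" data-sink="151 27" d="M489 280l-46 3-14 4-18 0-12-4 12 10 62 26 16 3z"/>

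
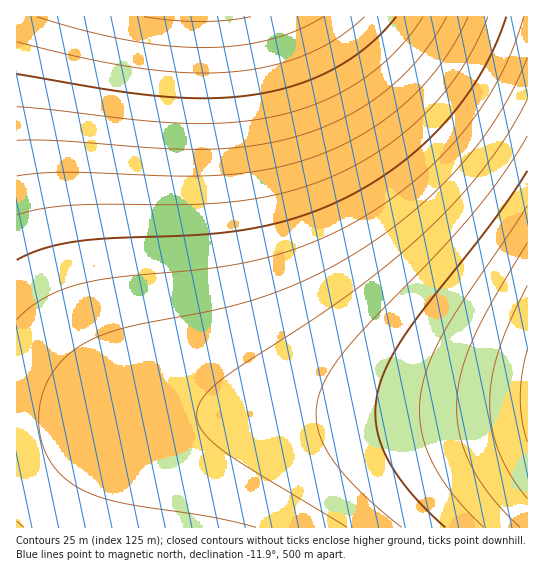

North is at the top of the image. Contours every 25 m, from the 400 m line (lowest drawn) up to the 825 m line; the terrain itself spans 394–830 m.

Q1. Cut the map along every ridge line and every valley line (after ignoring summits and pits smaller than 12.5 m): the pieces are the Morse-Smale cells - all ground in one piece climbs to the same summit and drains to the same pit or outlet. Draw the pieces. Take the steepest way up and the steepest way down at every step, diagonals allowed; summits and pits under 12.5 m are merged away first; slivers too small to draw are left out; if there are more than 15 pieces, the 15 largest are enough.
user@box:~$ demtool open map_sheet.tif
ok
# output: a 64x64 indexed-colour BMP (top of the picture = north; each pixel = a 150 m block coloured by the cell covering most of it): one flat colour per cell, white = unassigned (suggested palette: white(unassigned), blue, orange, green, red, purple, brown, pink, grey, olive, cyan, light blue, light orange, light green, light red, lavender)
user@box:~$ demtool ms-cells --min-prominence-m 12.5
<image width="64" height="64" href="data:image/bmp;base64,Qk12CAAAAAAAAHYAAAAoAAAAQAAAAEAAAAABAAQAAAAAAAAIAAATCwAAEwsAABAAAAAAAAAA////ALR3HwAOf/8ALKAsACgn1gC9Z5QAS1aMAMJ34wB/f38AIr28AM++FwDox64AeLv/AIrfmACWmP8A1bDFACIiIiIiIiIiIiIiIiIiIiIiIiIiIiIiIiIiIiIiIiIiIiIiIiIiIiIiIiIiIiIiIiIiIiIiIiIiIiIiIiIiIiIiIiIiIiIiIiIiIiIiIiIiIiIiIiIiIiIiIiIiIiIiIiIiIiIiIiIiIiIiIiIiIiIiIiIiIiIiIiIiIiIiIiIiIiIiIiIiIiIiIiIiIiIiIiIiIiIiIiIiIiIiIiIiIiIiIiIiIiIiIiIiIiIiIiIiIiIiIiIiIiIiIiIiIiIiIiIiIiIiIiIiIiIiIiIiIiIiIiIiIiIiIiIiIiIiIiIiIiIiIiIiIiIiIiIiIiIiIiIiIiIiIiIiIiIiIiIiIiIiIiIiIiIiIiIiIiIiIiIiIiIiIiIiIiIiIiIiIiIiIiIiIiIiIiIiIiIiIiIiIiIiIiIiIiIiIiIiIiIiIiIiIiIiIiIiIiIiIiIiIiIiIiIiIiIiIiIiIiIiIiIiIiIiIiIiIiIiIiIiIiIiIiIiIiIiIiIiIiIiIiIiIiIiIiIiIiIiIiIiIiIiIiIiIiIiIiIiIiIiIiIiIiIiIiIiERERESIiIiIiIiIiIiIiIiIiIiIiIiIiIiIiIiIiIiIRERERERERERERERERERERERERERERERERERERIiIiIhERERERERERERERERERERERERERERERERERERERERERERERERERERERERERERERERERERERERERERERERERERERERERERERERERERERERERERERERERERERERERERERERERERERERERERERERERERERERERERERERERERERERERERERERERERERERERERERERERERERERERERERERERERERERERERERERERERERERERERERERERERERERERERERERERERERERERERERERERERERERERERERERERERERERERERERERERERERERERERERERERERERERERERERERERERERERERERERERERERERERERERERERERERERERERERERERERERERERERERERERERERERERERERERERERERERERERERERERERERERERERERERERERERERERERERERERERERERERERERERERERERERERERERERERERERERERERERERERERERERERERERERERERERERERERERERERERERERERERERERERERERERERERERERERERERERERERERERERERERERERERERERERERERERERERERERERERERERERERERERERERERERERERERERERERERERERERERERERERERERERERERERERERERERERERERERERERERERERERERERERERERERERERERERERERERERERERERERERERERERERERERERERERERERERERERERERERERERERERERERERERERERERERERERERERERERERERERERERERERERERERERERERERERERERERERERERERERERERERERERERERERERERERERERERERERERERERERERERERERERERERERERERERERERERERERERERERERERERERERERERERERERERERERERERERERERERERERERERERERERERERERERERERERERERERERERERERERERERERERERERERERERERERERERERERERERERERERERERERERERERERERERERERERERERERERERERERERERERERERERERERERERERERERERERERERERERERERERERERERERERERERERERERERERERERERERERERERERERERERERERERERERERERERERERERERERERERERERERERERERERERERERERERERERERERERERERERERERERERERERERERERERERERERERERERERERERERERERERERERERERERERERERERERERERERERERERERERERERERERERERERERERERERERERERERERERERERERERERERERERERERERERERERERERERERERERERERERERERERERERERERERERERERERERERERERERERERERERERERERERERERERERERERERERERERERERERERERERERERERERERERERERERERERERERERERERERERERERERERERERERERERERERERERERERERERERERERERERERERERERERERERERERERERERERERERERERERERERERERERERERERERERERERERERERERERERERERERERERERERERERERERERERERERERERERERERERERERERERERERERERERERERERERERERERERERERERERERERERERERERERERERERERERERERERERERERERERERERERERERERERERERERERERERERERERERERERERERERERERERERERERERERERERERERERERERERERERERERERERERERERERERERERERERERERERERERERERERERERERERERERERERERERERERERERERERERERERERERERERERERERERERERERERERERERERERERERERERERERERERERERERERERERERERERERERERERERERERERERERERERERERERERERERERERERERERERERERERERERERERERERERERERERER"/>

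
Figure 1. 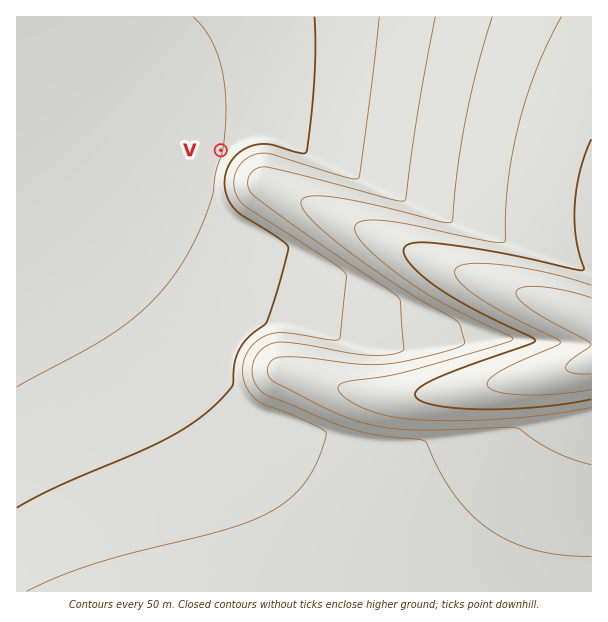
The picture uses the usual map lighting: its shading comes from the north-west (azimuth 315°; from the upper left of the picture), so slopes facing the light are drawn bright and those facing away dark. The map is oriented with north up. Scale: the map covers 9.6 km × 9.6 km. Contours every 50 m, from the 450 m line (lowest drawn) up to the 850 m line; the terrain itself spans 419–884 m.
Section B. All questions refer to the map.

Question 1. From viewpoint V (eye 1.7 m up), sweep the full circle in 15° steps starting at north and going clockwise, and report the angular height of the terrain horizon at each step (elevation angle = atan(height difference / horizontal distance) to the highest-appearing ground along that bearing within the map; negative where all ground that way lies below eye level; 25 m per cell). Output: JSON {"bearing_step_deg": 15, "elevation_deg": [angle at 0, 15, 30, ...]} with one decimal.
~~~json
{"bearing_step_deg": 15, "elevation_deg": [0.1, 0.5, 0.9, 1.4, 2.1, 3.1, 8.2, 11.9, 13.8, 13.8, 11.9, 8.2, 2.9, 0.9, 0.4, -0.1, -0.4, -0.5, -0.5, -0.4, -0.1, -0.1, -0.2, -0.1]}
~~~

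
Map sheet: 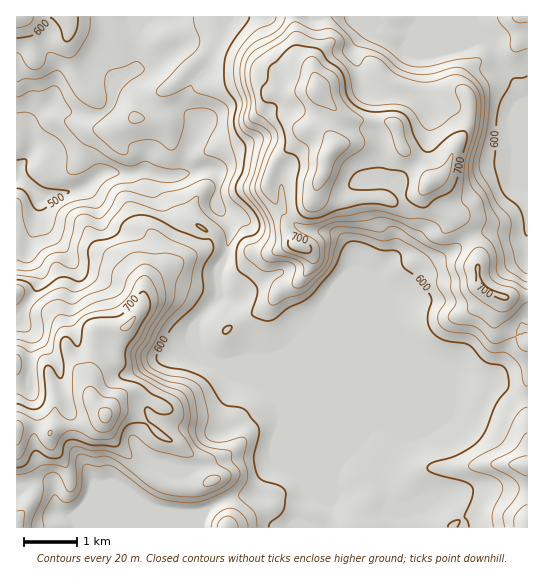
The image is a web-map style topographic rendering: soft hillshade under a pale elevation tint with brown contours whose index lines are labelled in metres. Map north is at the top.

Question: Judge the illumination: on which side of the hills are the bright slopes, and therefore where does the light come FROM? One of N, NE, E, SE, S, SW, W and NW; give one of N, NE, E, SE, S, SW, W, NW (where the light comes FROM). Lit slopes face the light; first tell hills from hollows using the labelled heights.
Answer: NW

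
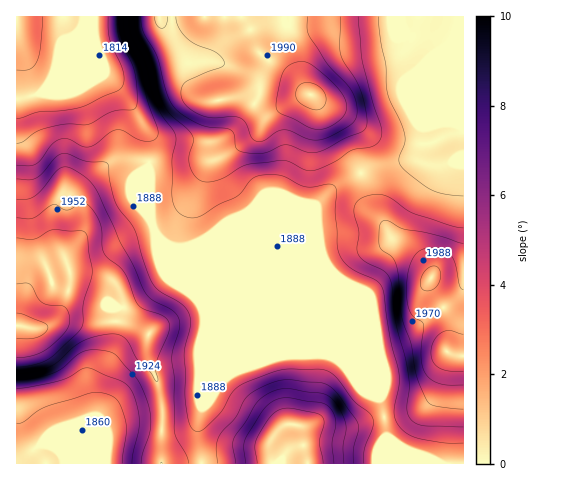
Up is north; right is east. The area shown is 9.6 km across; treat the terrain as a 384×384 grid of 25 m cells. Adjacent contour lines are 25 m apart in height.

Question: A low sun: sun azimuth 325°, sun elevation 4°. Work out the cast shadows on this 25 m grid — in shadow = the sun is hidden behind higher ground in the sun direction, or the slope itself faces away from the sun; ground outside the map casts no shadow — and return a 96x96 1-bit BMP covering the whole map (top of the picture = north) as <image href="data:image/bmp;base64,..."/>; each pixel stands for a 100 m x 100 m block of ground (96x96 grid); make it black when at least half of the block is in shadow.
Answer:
<image width="96" height="96" href="data:image/bmp;base64,Qk2+BAAAAAAAAD4AAAAoAAAAYAAAAGAAAAABAAEAAAAAAIAEAAATCwAAEwsAAAIAAAAAAAAA////AAAAAAAAAAAAAAAAAADwAAAAAAAAAAAAAAHwAAAAAAAAAAAAAAPwAAAAAAAAAAAAAAf4AAAAAAAAAAAAAB/4AAAAAAAAAAAAAB/4AAAAHAAAAAAAAD/wAAAAf8AAAAAAADwAAAAA//AAAAAAABgAAAAB//AAAAAAAAAAAAAD//gAAAAAAAAAAAAH//gAAAAAAAAAAAAP//gAAAAAAAAAAAAf//gAAAAAAAAAAAA///gAAAAAAAAAAAD///gAAAAAAAAAAAD///gAIAAAAAAAAAP///AAAAAAAAAAAAf///AAAAAAAAAAAAP///AAAAAAAAAAAAD//+AACAAAAAAAAAD//+AAPAAAAAAAAAD//+AA/AAAAAAAAAA//+AB/AAAAAAAAAAf/+AD/AAAAAAAAAAH/+AD/AAAAAAAAAAD/+AB/AAAAAAAAAAB/8AB/AAAAAAAAAAAfwAA+AAAAAAAAAAAPAAAOAAAAAAAAAAAAAAAAAAAAAAAAAAAAAAAAAAAAAAAAAAAAAAAAAAAAAAAAAAAAAAAAAAAAAAAAAAAAAAAAAAAAAAAAAAAAAAAAAAAAAAAAAAAAAAAAAAAAAAAAAAAAAAAAAAAAAAAAAAAAAAAAAAAAAAAAAAAAAAAAAAAAAAAAAAAAAAAAAAAAAAAAAAAAAAAAAAAAAAAAAAAAAAAAAAAAAAAAAAAAAAAAAAAAAAAAAAAAAAAAAAAAAAAAAAAAAAAAAAAAAAAAAAAAAAAAAAAAAAAAAAAAAAAAAAAAAAAAAAAAAAAAAAAAAAAAAAAAAAAAAAAAAAAAAAAAAAAAAAAAAAAAAAAAAAAAAAAAAAAAAAAAAAAAAAAAAAAAAAAAAAAAAAAAAAAAAAAAAAAAAAAAAAAAAAAAAAAAAAAAAAAAAAAAAAAAAAAAAAAAAAAAAAAAAAAAAAAAAAAAAAAAAAAAAAAAAAAAAAAAAAD4AAAAAAAAAAAAAA/4EAAAAAAAAAAAAD/8OeAAAAAAAAAAAH/4P/wAAAAAAAAAAH/4H/4AAAAAAAAAAH/4D/8AAAAAAAAAAD/4H/8AAAAAAAAAAB/4P/8AAAAAAAAAAAf4P/8AAAAAAAAAAAPwf/4AAAAAAAAAAAHwf/4AAAAAAAAADwDwf/wAAAAAAAAAH4BwP/wAAAAAAAAAP4AgH/gAAAAAAAAAf4AAD/gAAAAAAAAAP4AAA/AAAAAAAAAAAwAAAHAAAAAAAAAAAAAAAAAAAAAAAAAAAAAAAAAAAAAAAAAAAAAAAAAAAAAAAAAAAAAAAAAAAAAAAAAAAAAAAAAAAAAAAAAAAAAAAAAAAAAAAAAAAAAAAAAAAAAAAAAAAAAAAAAAAAAAAAAAAAAAAAAAAAAAAAAAAAAAAAAAAAAAAAAAAAAAAAAAAAAAAAAAAAAAAAAAAAAAAAAAAAAAAAAAAAAAAAAAAAAAAAAAAAAAAAAAAAAAAAAAAAAAAAAAAAAAAAAAAAAAAAAAAAAAAAAAAAAAAAAAAAAAAAAAAAAAAAAAAAAAAAAAAAAAAAAAAAAAAAAAAA="/>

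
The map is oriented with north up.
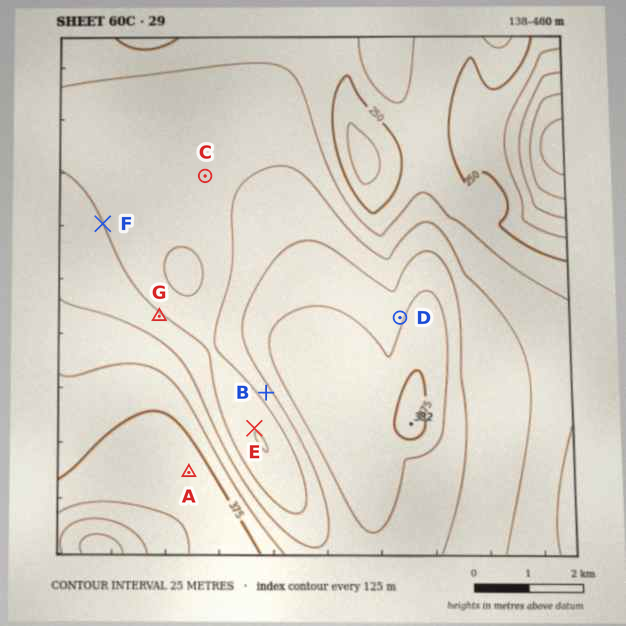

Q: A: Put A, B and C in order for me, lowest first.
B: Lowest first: C B A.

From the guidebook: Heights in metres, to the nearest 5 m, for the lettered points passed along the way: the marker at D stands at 345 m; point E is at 275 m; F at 300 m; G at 305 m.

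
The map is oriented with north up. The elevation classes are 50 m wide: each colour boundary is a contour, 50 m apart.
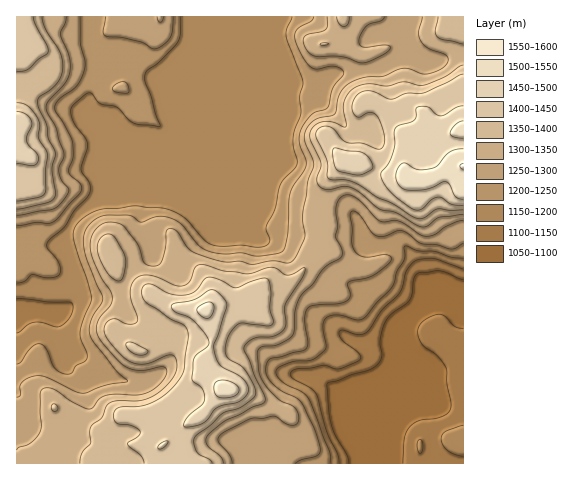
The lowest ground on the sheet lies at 1060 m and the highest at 1550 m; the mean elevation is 1270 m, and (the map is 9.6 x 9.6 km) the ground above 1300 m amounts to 34.9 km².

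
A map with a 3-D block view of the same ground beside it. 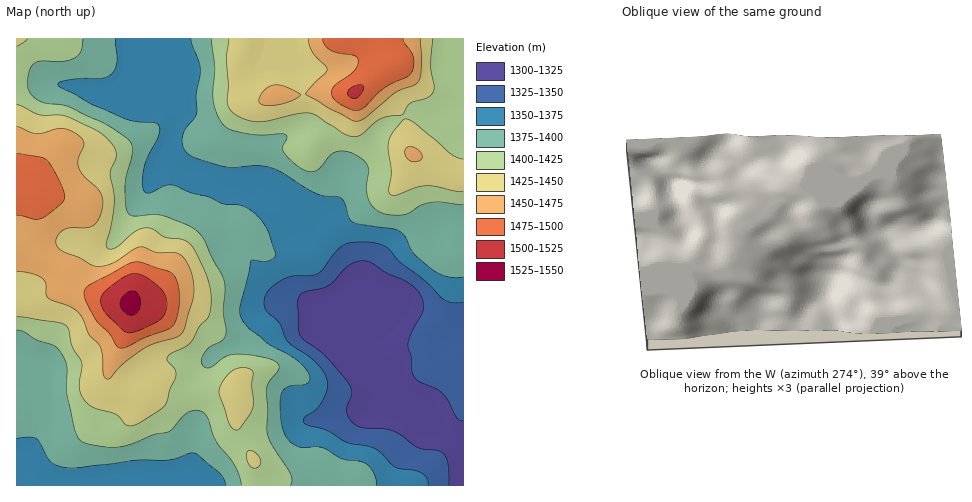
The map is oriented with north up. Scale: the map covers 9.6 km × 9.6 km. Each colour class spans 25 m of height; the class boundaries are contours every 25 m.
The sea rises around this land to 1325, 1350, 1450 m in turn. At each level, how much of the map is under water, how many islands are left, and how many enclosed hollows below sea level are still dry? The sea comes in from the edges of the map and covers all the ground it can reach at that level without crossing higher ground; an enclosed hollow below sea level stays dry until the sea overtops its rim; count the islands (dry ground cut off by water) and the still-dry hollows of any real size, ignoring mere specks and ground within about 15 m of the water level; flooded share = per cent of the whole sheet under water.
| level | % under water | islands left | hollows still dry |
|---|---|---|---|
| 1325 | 9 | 0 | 0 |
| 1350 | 16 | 0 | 0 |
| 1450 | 86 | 0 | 0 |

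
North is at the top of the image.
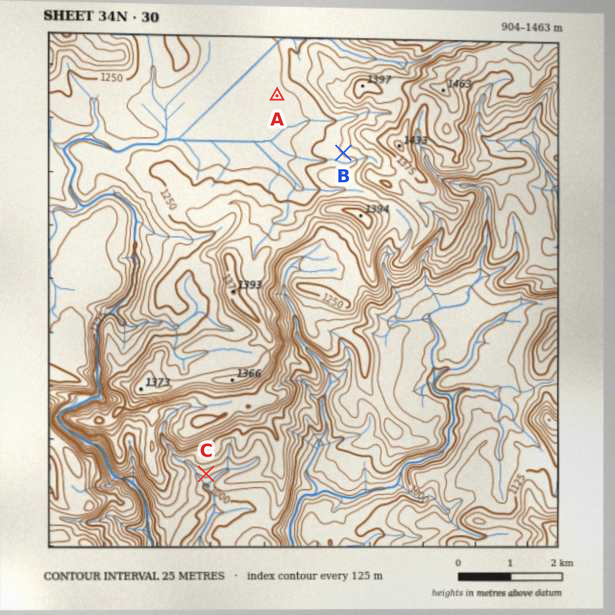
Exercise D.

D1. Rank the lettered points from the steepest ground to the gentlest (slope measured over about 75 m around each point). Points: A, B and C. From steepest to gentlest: C B A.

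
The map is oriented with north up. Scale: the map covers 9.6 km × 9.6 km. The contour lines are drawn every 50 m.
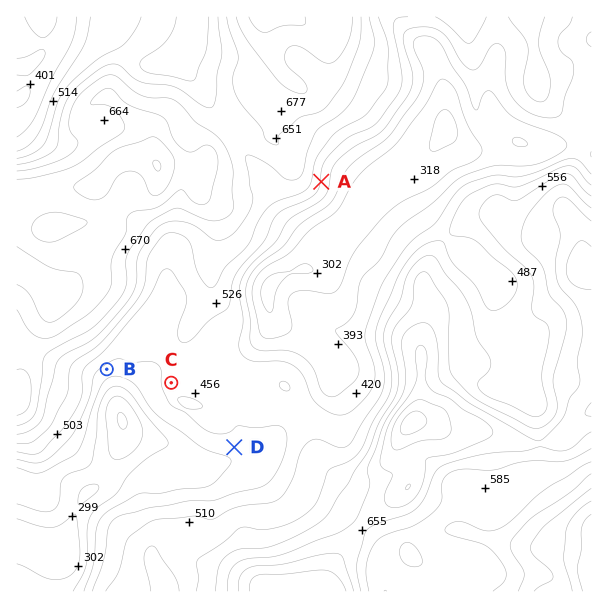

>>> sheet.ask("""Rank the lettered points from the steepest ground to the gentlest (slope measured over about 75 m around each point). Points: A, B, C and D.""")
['A', 'B', 'D', 'C']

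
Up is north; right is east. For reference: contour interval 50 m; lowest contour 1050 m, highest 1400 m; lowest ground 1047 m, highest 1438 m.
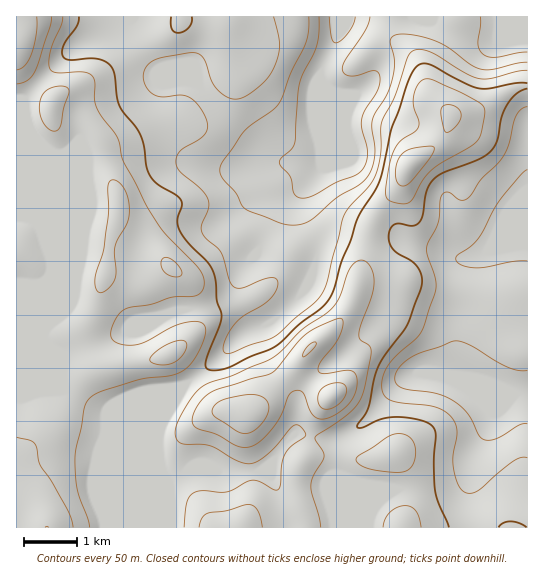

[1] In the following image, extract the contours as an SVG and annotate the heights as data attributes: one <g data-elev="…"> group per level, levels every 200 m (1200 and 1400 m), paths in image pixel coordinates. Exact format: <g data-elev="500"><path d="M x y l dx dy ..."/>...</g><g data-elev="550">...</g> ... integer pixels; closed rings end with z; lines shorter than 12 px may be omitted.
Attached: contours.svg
<g data-elev="1200"><path d="M527 458l-6 0-8 4-36 29-7 2-5-1-7-8-4-15-1-14 4-24-1-6-4-7-7-7-10-4-34-4-11-3-6-5-2-9 2-12 6-11 8-9 19-16 5-7 13-37 1-13-9-26 0-6 1-7 10-20 4-27 3-3 4 0 9 7 4 1 4-1 4-3 11-17 22-22 6-14 7-26 5-7 6-3"/><path d="M527 70l-10 1-27 8-11 0-13-6-36-21-11-3-8 3-4 7-13 39-12 24-1 31-5 20-6 12-20 21-6 9-17 66-5 13-8 9-40 34-41 16-7 0-3-2 0-5 8-18 11-11 20-12 8-6 7-10 0-8-3-3-5 0-30 10-4 0-4-4-10-31-15-15-4-7 0-6 7-18-2-9-7-9-20-18-4-8 1-6 4-7 18-11 7-6 2-7-2-8-8-13-9-8-8-2-19 2-9-3-8-9-2-11 4-9 9-6 31-6 10 0 7 6 7 22 8 10 12 8 6 0 6-2 10-6 12-10 6-8 5-10 3-10 1-10-6-26"/></g><g data-elev="1400"><path d="M240 433l6 1 7-3 12-11 4-13-2-5-4-5-9-2-12 0-19 5-9 6-2 5 2 5z"/><path d="M323 409l4 0 6-1 9-7 5-10-3-6-5-2-6 0-8 3-4 4-3 5 0 6 2 5z"/><path d="M303 357l3-1 7-7 3-4 0-3-5 1-4 4-4 6z"/><path d="M17 70l8-4 6-12 5-20 1-17"/></g>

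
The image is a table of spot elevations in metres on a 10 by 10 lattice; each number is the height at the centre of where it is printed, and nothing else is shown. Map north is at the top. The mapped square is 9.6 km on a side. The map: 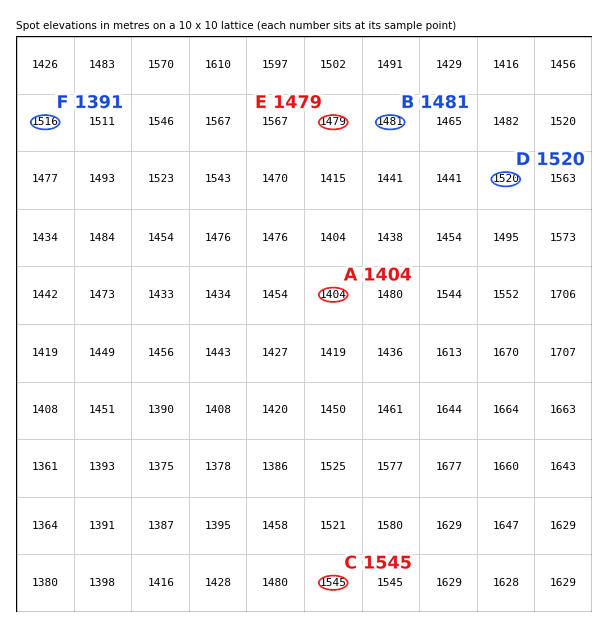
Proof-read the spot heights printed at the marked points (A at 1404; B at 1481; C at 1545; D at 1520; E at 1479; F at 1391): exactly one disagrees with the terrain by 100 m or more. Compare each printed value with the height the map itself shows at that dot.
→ F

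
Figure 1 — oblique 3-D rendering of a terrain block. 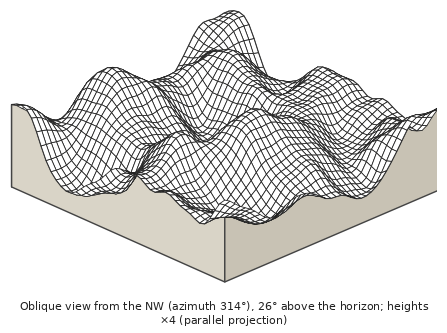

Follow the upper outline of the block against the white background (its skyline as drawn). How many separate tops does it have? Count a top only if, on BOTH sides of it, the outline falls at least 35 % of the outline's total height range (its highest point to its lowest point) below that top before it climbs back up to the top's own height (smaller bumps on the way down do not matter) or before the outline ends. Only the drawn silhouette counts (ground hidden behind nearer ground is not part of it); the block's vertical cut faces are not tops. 1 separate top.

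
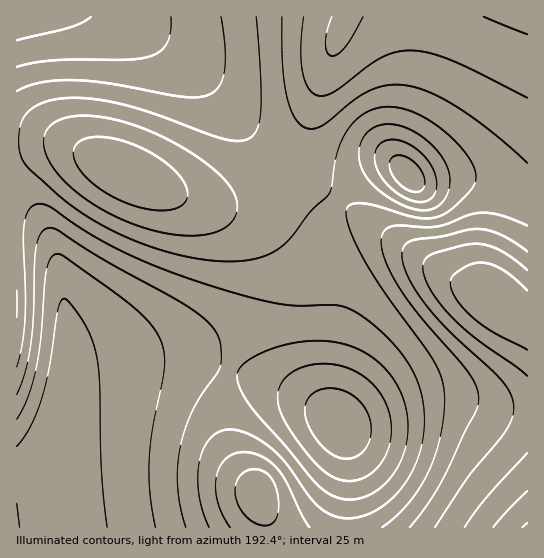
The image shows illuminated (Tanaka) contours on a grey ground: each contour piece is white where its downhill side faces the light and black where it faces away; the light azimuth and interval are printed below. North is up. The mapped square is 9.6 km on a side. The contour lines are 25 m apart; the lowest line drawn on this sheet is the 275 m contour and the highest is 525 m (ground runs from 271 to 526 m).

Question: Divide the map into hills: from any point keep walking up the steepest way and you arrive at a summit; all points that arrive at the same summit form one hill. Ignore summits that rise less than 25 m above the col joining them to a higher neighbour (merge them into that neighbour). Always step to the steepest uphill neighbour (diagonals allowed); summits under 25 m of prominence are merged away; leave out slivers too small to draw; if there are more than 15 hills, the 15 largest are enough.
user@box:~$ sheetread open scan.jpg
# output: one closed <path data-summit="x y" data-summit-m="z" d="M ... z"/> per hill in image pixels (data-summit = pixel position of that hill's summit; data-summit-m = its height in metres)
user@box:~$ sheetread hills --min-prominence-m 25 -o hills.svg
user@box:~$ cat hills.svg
<path data-summit="339 423" data-summit-m="517" d="M306 128l-10 22-9 13-16 16-14 10-14 7-18 5-37-2 26 10 21 12 17 18 11 28-2 35-6 16-20 35-7 18-5 26 0 21 4 21 10 26 6 8 16 14 6 40 262 1 1-209-10-3-27-20-44-21-126-86-13-12-5-10-2-12z"/><path data-summit="17 527" data-summit-m="526" d="M53 141l-37 2 0 384 249 1 0-7-5-19-1-15-16-14-6-8-10-26-4-21 0-21 4-22 8-22 24-43 4-15 0-28-11-28-17-18-21-12-59-22-73-36z"/><path data-summit="409 175" data-summit-m="492" d="M527 16l-181 0-31 85-14 54 4 18 21 20 121 82 44 21 32 23 5-1z"/><path data-summit="17 17" data-summit-m="490" d="M345 16l-328 0-1 126 37-1 16 4 86 42 39 13 31 1 18-5 28-17 16-16 9-13 11-23 24-73 13-31z"/>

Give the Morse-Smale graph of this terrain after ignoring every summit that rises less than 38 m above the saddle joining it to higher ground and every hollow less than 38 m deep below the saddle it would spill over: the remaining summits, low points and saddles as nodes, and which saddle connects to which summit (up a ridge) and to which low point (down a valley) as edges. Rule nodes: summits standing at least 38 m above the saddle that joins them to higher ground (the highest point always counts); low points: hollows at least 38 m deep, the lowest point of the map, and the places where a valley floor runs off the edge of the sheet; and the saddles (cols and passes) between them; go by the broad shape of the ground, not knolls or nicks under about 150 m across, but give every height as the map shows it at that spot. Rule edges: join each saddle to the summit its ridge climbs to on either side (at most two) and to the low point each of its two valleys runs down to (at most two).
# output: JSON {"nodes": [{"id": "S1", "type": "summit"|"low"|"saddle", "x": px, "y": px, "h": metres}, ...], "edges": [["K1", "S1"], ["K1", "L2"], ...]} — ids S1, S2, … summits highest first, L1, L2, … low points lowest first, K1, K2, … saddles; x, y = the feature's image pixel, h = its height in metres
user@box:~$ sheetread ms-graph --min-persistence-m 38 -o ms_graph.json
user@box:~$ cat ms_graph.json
{"nodes": [
{"id": "S1", "type": "summit", "x": 17, "y": 521, "h": 526},
{"id": "S2", "type": "summit", "x": 339, "y": 423, "h": 517},
{"id": "S3", "type": "summit", "x": 407, "y": 175, "h": 492},
{"id": "S4", "type": "summit", "x": 17, "y": 17, "h": 490},
{"id": "L1", "type": "low", "x": 527, "y": 527, "h": 271},
{"id": "L2", "type": "low", "x": 501, "y": 302, "h": 279},
{"id": "L3", "type": "low", "x": 526, "y": 17, "h": 318},
{"id": "L4", "type": "low", "x": 126, "y": 173, "h": 332},
{"id": "L5", "type": "low", "x": 259, "y": 489, "h": 357},
{"id": "K1", "type": "saddle", "x": 229, "y": 369, "h": 449},
{"id": "K2", "type": "saddle", "x": 338, "y": 202, "h": 401},
{"id": "K3", "type": "saddle", "x": 279, "y": 170, "h": 391}],
"edges": [["K1", "S1"], ["K1", "S2"], ["K1", "L4"], ["K1", "L5"], ["K2", "S2"], ["K2", "S3"], ["K2", "L2"], ["K2", "L3"], ["K3", "S2"], ["K3", "S4"], ["K3", "L3"], ["K3", "L4"]]}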